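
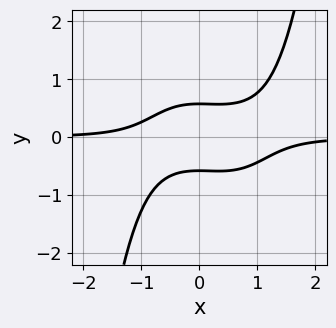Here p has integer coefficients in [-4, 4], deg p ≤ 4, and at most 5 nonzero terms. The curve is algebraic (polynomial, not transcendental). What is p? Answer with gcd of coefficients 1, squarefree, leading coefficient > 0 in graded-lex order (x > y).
1. The degree is 4 — the shape is more complex than any degree-3 curve.
2. Observable constraints: no x-intercept at any integer in the box.
3. Fitting integer coefficients to these (and the overall shape) gives p.

2*x^3*y - x^2*y - 3*y^2 + 1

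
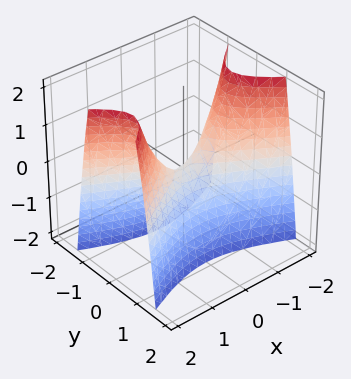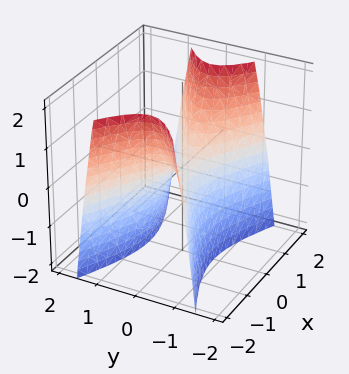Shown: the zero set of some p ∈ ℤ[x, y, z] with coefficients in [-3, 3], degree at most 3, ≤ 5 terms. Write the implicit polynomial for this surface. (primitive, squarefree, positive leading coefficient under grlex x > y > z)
x^2 - 3*y^2 - z

The degree is 2 — a hyperbolic paraboloid; a quadric.
Symmetries: mirror symmetry y ↦ −y ⇒ only even powers of y; it's symmetric under x → −x, forcing even powers of x.
From the visible intercepts: it meets the y-axis at y = 0 (among the integer gridlines); it crosses the z-axis at the gridline z = 0; one x-axis crossing is at x = 0.
Solving for integer coefficients yields p as stated.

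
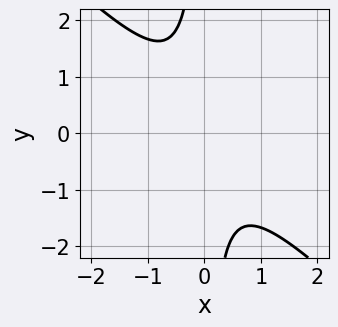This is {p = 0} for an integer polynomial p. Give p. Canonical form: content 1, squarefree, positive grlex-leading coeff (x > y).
3*x^2 + 3*x*y + 2

First, degree: the shape is more complex than any degree-1 curve, so deg p = 2.
Next, checking where it meets the axes: it misses every integer gridline on the y-axis; no x-intercept at any integer in the box.
Finally, putting this together gives p.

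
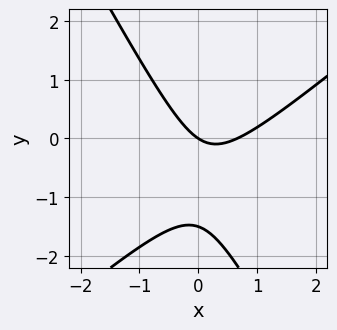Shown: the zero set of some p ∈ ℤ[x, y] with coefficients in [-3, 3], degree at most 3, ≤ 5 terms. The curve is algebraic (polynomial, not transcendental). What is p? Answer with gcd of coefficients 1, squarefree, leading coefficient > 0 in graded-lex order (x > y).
3*x^2 - 2*x*y - 2*y^2 - 2*x - 3*y

(a) Degree: the shape is more complex than any degree-1 curve, so deg p = 2.
(b) Checking where it meets the axes: it meets the x-axis at x = 0 (among the integer gridlines); it meets the y-axis at y = 0 (among the integer gridlines).
(c) Matching integer coefficients to the picture gives p.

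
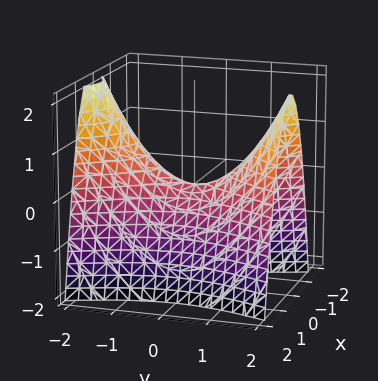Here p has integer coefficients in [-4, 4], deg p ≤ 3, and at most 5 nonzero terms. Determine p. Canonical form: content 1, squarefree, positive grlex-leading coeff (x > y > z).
3*x^2 - y^2 + 2*z

First, the degree is 2 — a saddle surface; a quadric.
Next, symmetries: the y ↦ −y reflection is a symmetry, so y appears only in even powers; it's symmetric under x → −x, forcing even powers of x.
Then, checking where it meets the axes: one z-axis crossing is at z = 0; one y-axis crossing is at y = 0.
Finally, these observations pin down the coefficients.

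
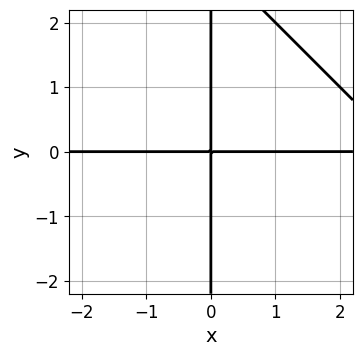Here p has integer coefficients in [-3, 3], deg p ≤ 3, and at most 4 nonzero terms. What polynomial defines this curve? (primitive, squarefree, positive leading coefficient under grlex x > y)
The degree is 3 — a generic line meets the curve in up to 3 points.
From the axis intercepts and sections: every point of the x-axis in the box is on the curve; the visible y-axis segment lies entirely on the curve.
Assembling these constraints gives the stated polynomial.

x^2*y + x*y^2 - 3*x*y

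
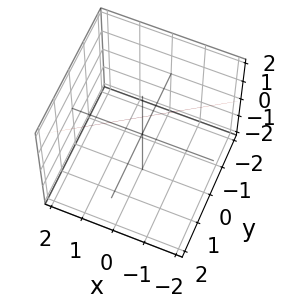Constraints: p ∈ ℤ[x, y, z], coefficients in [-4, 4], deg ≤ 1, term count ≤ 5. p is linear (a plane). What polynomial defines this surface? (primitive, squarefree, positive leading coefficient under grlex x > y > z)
2*x - 3*y + 2*z - 2

deg p = 1. Every cross-section is a straight line — this is a plane.
Checking where it meets the axes: it meets the x-axis at x = 1 (among the integer gridlines); it crosses the z-axis at the gridline z = 1.
The integer polynomial consistent with all of this is the stated p.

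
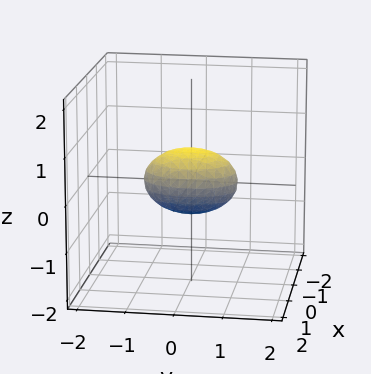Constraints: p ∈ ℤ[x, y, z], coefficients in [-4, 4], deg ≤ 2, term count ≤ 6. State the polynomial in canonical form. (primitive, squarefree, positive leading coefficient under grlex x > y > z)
Degree: a closed, bounded, convex surface; a quadric, so deg p = 2.
Symmetries: mirror symmetry y ↦ −y ⇒ only even powers of y; it's symmetric under z → −z, forcing even powers of z; mirror symmetry x ↦ −x ⇒ only even powers of x.
Reading off the gridlines: the y-axis gridline crossings are at y ∈ {-1, 1}.
Solving for integer coefficients yields p as stated.

2*x^2 + y^2 + 2*z^2 - 1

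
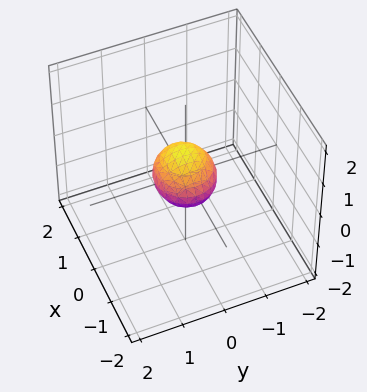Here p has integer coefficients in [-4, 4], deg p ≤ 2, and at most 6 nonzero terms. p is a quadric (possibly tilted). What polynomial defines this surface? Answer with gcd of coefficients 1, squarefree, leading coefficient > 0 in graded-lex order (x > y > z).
1. The degree is 2 — no degree-1 surface has this shape.
2. Putting this together gives p.

2*x^2 - x*z + 2*y^2 + 3*z^2 - 1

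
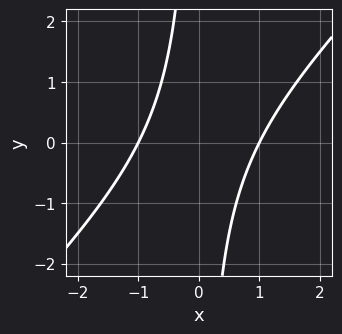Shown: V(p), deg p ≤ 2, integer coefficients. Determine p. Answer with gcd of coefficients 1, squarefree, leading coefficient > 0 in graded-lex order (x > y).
x^2 - x*y - 1

(a) Degree: no degree-1 curve has this shape, so deg p = 2.
(b) From the visible intercepts: no y-intercept at any integer in the box; the x-axis gridline crossings are at x ∈ {-1, 1}.
(c) Together with the visible shape, these determine p as stated.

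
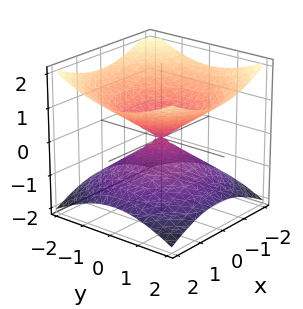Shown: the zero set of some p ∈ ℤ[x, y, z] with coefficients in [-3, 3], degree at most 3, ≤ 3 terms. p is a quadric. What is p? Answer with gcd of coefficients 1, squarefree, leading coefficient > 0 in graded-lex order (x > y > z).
x^2 + y^2 - 2*z^2

1. Degree: a double cone through the origin; a quadric, so deg p = 2.
2. Symmetries: rotational symmetry about the z-axis ⇒ p depends on x, y only through x² + y²; mirror symmetry z ↦ −z ⇒ only even powers of z.
3. Reading off the gridlines: it meets the z-axis at z = 0 (among the integer gridlines); it crosses the x-axis at the gridline x = 0.
4. Matching integer coefficients to the picture gives p.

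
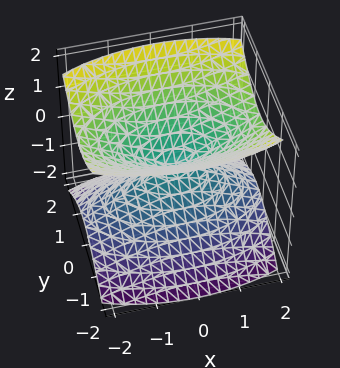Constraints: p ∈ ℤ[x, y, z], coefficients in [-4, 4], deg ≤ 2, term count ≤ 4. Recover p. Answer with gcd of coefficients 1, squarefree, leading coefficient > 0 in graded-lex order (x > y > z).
1. I count 2 distinct pieces.
2. The degree is 2 — two nappes meeting at a single point; a quadric.
3. Symmetries: it's symmetric under y → −y, forcing even powers of y; mirror symmetry z ↦ −z ⇒ only even powers of z; it's symmetric under x → −x, forcing even powers of x.
4. Against the integer gridlines: it crosses the z-axis at the gridline z = 0; one x-axis crossing is at x = 0.
5. Solving for integer coefficients yields p as stated.

x^2 + 3*y^2 - 3*z^2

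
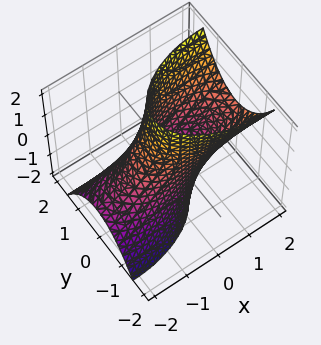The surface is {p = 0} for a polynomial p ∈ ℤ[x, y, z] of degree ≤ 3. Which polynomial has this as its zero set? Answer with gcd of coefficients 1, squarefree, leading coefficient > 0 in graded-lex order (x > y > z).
(a) The degree is 2 — the shape is more complex than any degree-1 surface.
(b) Against the integer gridlines: no z-intercept at any integer in the box.
(c) Fitting integer coefficients to these (and the overall shape) gives p.

x^2 - 2*x*z + 3*y^2 - 2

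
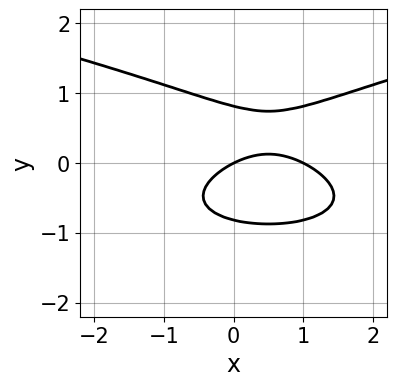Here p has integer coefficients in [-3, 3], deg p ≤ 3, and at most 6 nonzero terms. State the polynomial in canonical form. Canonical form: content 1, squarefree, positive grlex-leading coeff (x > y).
3*y^3 - x^2 + x - 2*y

1. Degree: the shape is more complex than any degree-2 curve, so deg p = 3.
2. Against the integer gridlines: among the integer gridlines, it crosses the x-axis at x ∈ {0, 1}; it crosses the y-axis at the gridline y = 0.
3. Fitting integer coefficients to these (and the overall shape) gives p.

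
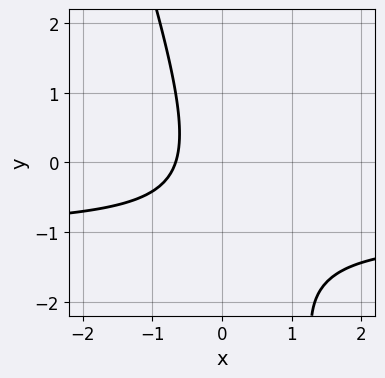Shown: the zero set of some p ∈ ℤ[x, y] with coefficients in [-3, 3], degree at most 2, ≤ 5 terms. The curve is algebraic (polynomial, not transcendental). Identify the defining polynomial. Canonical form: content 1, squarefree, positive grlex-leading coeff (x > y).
deg p = 2. The shape is more complex than any degree-1 curve.
Reading off the gridlines: no y-intercept at any integer in the box.
The integer polynomial consistent with all of this is the stated p.

3*x*y + y^2 + 3*x + y + 2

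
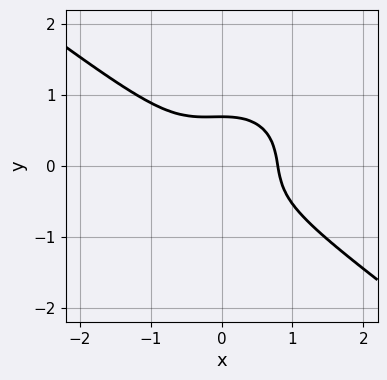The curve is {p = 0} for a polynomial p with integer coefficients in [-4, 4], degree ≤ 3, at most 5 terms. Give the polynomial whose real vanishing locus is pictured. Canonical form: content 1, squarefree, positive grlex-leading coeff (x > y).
(a) Degree: a generic line meets the curve in up to 3 points, so deg p = 3.
(b) Matching integer coefficients to the picture gives p.

2*x^3 + x^2*y + 3*y^3 - 1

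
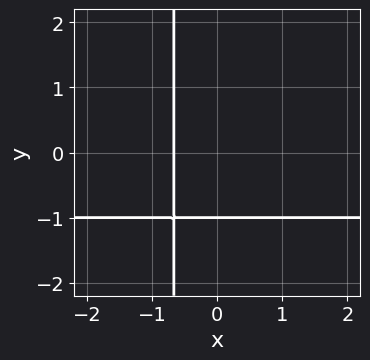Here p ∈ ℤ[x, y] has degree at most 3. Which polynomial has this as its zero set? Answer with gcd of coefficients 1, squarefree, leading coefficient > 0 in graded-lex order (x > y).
3*x*y + 3*x + 2*y + 2

(a) Degree: a generic line meets the curve in up to 2 points, so deg p = 2.
(b) Reading off the gridlines: one y-axis crossing is at y = -1.
(c) Assembling these constraints gives the stated polynomial.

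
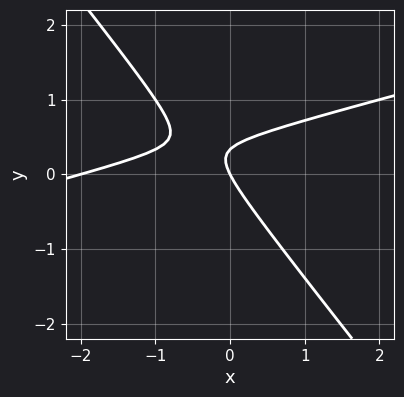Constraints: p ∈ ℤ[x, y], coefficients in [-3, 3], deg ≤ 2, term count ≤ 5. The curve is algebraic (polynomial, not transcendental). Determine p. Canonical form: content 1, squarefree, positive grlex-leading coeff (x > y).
x^2 - 3*x*y - 3*y^2 + 2*x + y

The degree is 2 — a generic line meets the curve in up to 2 points.
Checking where it meets the axes: the x-axis gridline crossings are at x ∈ {-2, 0}; one y-axis crossing is at y = 0.
Solving for integer coefficients yields p as stated.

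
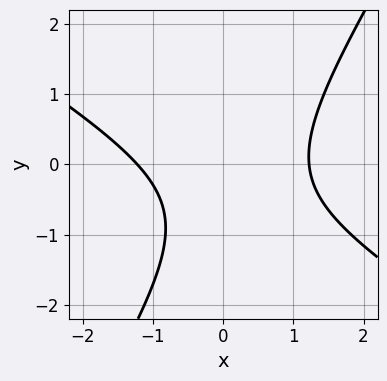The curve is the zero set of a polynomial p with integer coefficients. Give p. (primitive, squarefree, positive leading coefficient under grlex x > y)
2*x^2 + 2*x*y - 2*y^2 - 2*y - 3

1. The degree is 2 — a generic line meets the curve in up to 2 points.
2. Checking where it meets the axes: no y-intercept at any integer in the box.
3. Together with the visible shape, these determine p as stated.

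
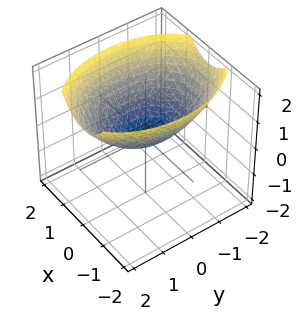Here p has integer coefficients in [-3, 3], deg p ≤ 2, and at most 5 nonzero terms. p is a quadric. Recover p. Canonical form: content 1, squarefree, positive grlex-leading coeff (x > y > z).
1. The degree is 2 — a single bowl opening along one axis; a quadric.
2. Symmetries: mirror symmetry x ↦ −x ⇒ only even powers of x; it's symmetric under y → −y, forcing even powers of y.
3. From the axis intercepts and sections: it meets the z-axis at z = 0 (among the integer gridlines); it crosses the x-axis at the gridline x = 0.
4. These observations pin down the coefficients.

2*x^2 + y^2 - 3*z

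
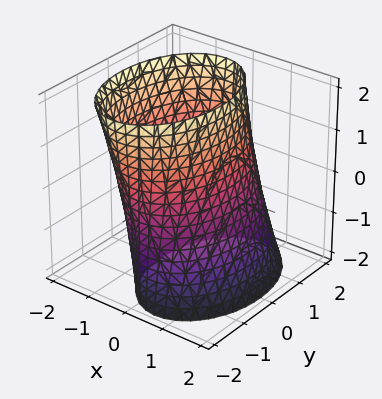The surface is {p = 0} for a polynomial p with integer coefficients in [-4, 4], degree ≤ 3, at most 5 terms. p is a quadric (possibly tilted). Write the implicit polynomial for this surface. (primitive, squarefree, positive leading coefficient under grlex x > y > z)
2*x^2 + x*z + y^2 - 3

The degree is 2 — no degree-1 surface has this shape.
Reading off the gridlines: no z-intercept at any integer in the box.
These observations pin down the coefficients.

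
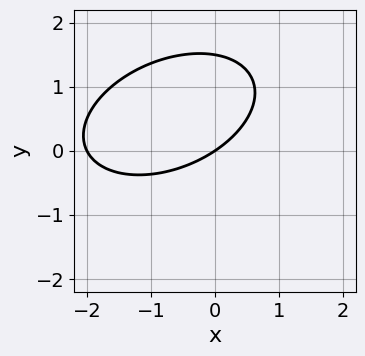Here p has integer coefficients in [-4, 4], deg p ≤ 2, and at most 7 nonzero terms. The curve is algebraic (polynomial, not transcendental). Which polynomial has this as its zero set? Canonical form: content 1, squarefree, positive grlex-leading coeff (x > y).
(a) deg p = 2. A generic line meets the curve in up to 2 points.
(b) From the axis intercepts and sections: among the integer gridlines, it crosses the x-axis at x ∈ {-2, 0}; one y-axis crossing is at y = 0.
(c) Solving for integer coefficients yields p as stated.

x^2 - x*y + 2*y^2 + 2*x - 3*y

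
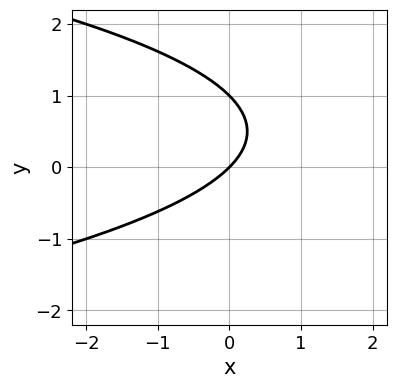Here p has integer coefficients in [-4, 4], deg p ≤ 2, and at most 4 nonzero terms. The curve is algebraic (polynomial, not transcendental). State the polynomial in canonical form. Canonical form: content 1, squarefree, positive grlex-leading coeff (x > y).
The degree is 2 — a generic line meets the curve in up to 2 points.
Observable constraints: among the integer gridlines, it crosses the y-axis at y ∈ {0, 1}; one x-axis crossing is at x = 0.
These observations pin down the coefficients.

y^2 + x - y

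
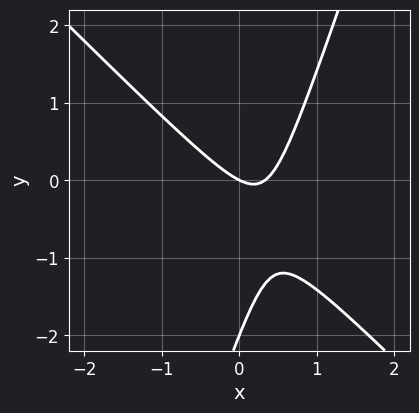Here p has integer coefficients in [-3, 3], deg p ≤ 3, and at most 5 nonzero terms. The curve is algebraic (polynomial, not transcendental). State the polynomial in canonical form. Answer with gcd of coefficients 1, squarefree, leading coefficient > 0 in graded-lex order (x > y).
3*x^2 + 2*x*y - y^2 - x - 2*y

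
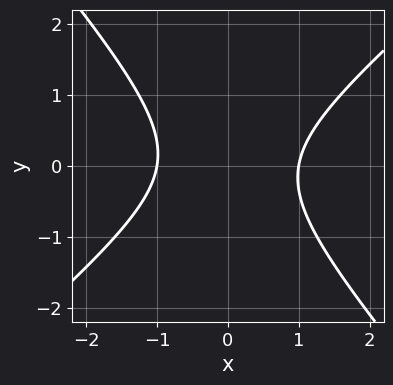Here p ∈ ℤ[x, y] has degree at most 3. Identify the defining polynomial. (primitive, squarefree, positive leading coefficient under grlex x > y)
3*x^2 - x*y - 3*y^2 - 3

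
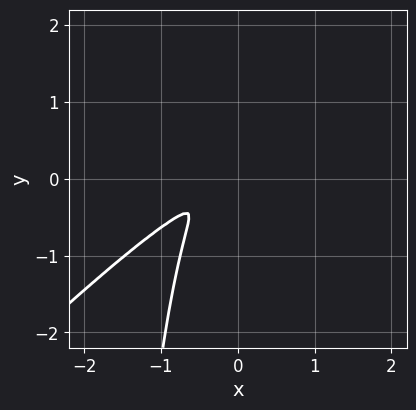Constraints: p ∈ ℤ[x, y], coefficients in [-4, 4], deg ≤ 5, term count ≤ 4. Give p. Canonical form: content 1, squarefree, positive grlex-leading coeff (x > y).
First, deg p = 4. The shape is more complex than any degree-3 curve.
Finally, matching integer coefficients to the picture gives p.

3*x^4 - 3*x^3*y + 3*x^2*y + 2*y^2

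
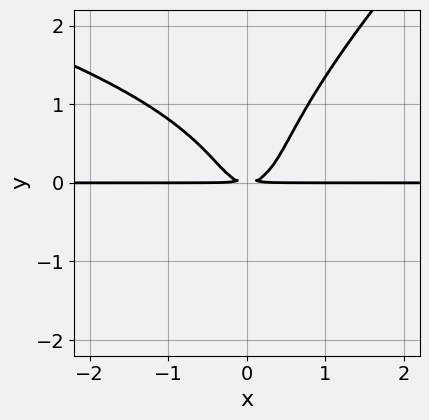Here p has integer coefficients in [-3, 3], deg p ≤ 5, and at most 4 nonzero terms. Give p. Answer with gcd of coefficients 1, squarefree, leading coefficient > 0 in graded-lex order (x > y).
First, degree: the shape is more complex than any degree-3 curve, so deg p = 4.
Then, reading off the gridlines: every point of the x-axis in the box is on the curve.
Finally, matching integer coefficients to the picture gives p.

x*y^3 - y^4 + 2*x^2*y - y^2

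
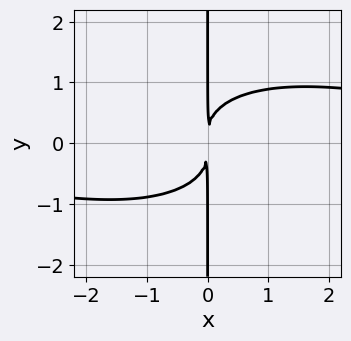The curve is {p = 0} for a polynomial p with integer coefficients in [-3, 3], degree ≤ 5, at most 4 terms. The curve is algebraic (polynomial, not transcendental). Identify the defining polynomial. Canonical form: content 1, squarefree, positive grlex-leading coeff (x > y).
First, deg p = 4. No degree-3 curve has this shape.
Then, reading off the gridlines: every point of the y-axis in the box is on the curve.
Finally, these observations pin down the coefficients.

x^3*y + 3*x*y^3 - 3*x^2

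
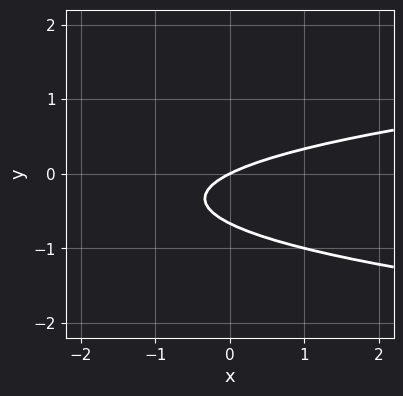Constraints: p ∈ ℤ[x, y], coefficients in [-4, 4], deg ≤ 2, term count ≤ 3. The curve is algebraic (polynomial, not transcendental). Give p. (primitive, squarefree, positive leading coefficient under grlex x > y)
3*y^2 - x + 2*y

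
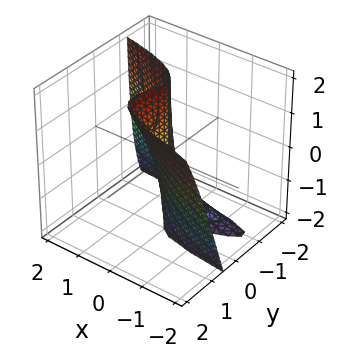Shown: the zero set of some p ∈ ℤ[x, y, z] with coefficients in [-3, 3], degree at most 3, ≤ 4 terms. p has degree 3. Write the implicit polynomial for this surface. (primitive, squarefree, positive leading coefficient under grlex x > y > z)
3*y^3 - 2*y^2*z + x*z + 3*x

First, deg p = 3. No degree-2 surface has this shape.
Next, from the axis intercepts and sections: it meets the x-axis at x = 0 (among the integer gridlines); the visible z-axis segment lies entirely on the surface; it crosses the y-axis at the gridline y = 0.
Finally, the integer polynomial consistent with all of this is the stated p.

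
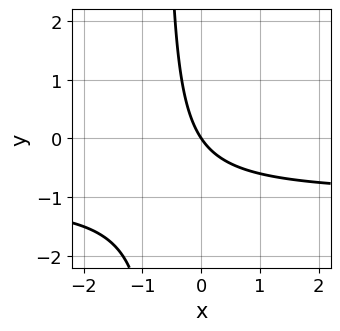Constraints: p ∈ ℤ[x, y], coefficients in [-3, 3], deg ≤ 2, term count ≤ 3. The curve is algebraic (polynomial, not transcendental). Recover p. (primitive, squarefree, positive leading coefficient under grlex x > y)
1. Degree: no degree-1 curve has this shape, so deg p = 2.
2. Against the integer gridlines: one y-axis crossing is at y = 0; it meets the x-axis at x = 0 (among the integer gridlines).
3. Together with the visible shape, these determine p as stated.

3*x*y + 3*x + 2*y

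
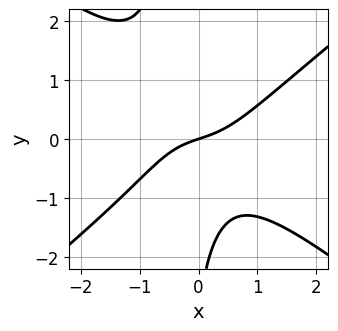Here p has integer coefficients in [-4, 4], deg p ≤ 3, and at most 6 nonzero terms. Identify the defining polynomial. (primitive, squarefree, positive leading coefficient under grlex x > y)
2*x^3 - 3*x*y^2 - y^2 + x - 3*y

1. The degree is 3 — a generic line meets the curve in up to 3 points.
2. From the axis intercepts and sections: one y-axis crossing is at y = 0; one x-axis crossing is at x = 0.
3. The integer polynomial consistent with all of this is the stated p.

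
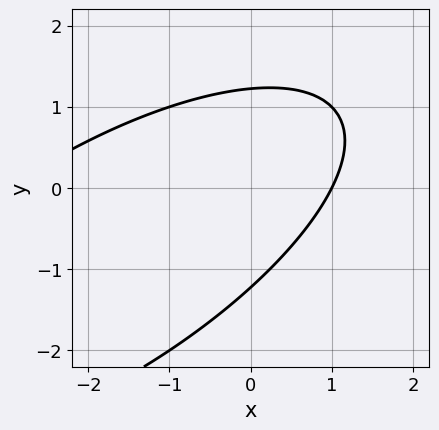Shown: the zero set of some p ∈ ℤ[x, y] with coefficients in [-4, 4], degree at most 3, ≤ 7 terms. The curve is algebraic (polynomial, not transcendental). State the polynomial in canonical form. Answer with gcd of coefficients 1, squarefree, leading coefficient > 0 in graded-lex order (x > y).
x^2 - 2*x*y + 2*y^2 + 2*x - 3

deg p = 2.
Observable constraints: one x-axis crossing is at x = 1.
Matching integer coefficients to the picture gives p.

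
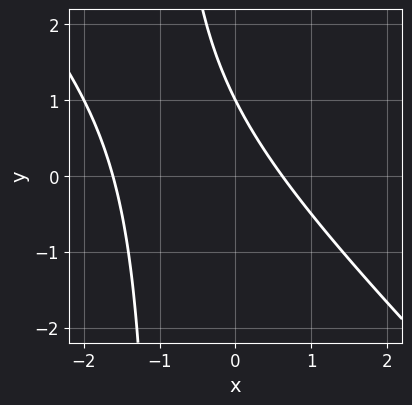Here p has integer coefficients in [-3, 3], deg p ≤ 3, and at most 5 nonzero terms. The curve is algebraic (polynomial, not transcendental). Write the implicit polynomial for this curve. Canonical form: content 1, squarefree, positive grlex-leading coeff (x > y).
x^2 + x*y + x + y - 1

1. deg p = 2. A generic line meets the curve in up to 2 points.
2. Reading off the gridlines: it meets the y-axis at y = 1 (among the integer gridlines).
3. Putting this together gives p.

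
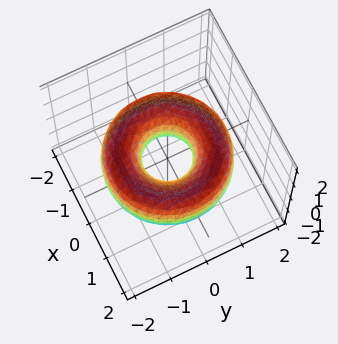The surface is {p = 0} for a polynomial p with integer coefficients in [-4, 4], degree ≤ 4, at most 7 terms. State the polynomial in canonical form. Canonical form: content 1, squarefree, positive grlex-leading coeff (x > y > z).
First, degree: a generic line meets the surface in up to 4 points, so deg p = 4.
Then, symmetries: rotational symmetry about the z-axis ⇒ p depends on x, y only through x² + y².
Next, reading off the gridlines: the surface avoids every integer z-axis point in the box; a circular section at z = 0 has radius between 0 and 1.
Finally, these observations pin down the coefficients.

x^4 + 2*x^2*y^2 + y^4 - 3*x^2 - 3*y^2 + 2*z^2 + 1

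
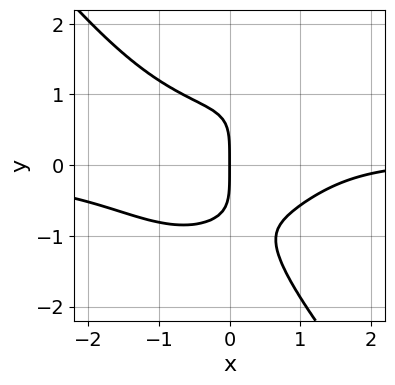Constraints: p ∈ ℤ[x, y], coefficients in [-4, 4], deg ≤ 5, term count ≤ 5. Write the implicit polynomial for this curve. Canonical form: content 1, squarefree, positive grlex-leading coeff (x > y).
First, the degree is 4 — no degree-3 curve has this shape.
Next, from the axis intercepts and sections: it meets the y-axis at y = 0 (among the integer gridlines); it crosses the x-axis at the gridline x = 0.
Finally, solving for integer coefficients yields p as stated.

2*x^3*y + y^4 - 3*x*y^2 - x^2 + 3*x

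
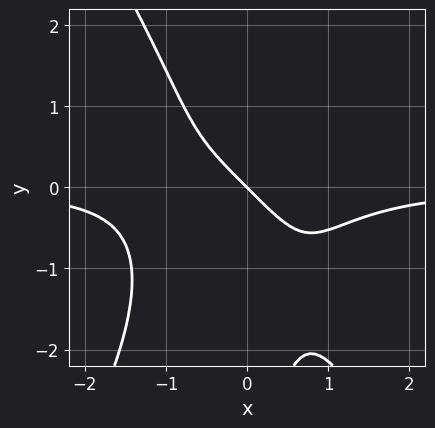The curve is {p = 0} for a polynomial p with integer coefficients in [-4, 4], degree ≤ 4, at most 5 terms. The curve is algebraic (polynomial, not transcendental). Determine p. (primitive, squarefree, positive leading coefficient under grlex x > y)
1. The degree is 4 — a generic line meets the curve in up to 4 points.
2. From the visible intercepts: one x-axis crossing is at x = 0; it crosses the y-axis at the gridline y = 0.
3. Matching integer coefficients to the picture gives p.

3*x^3*y - x*y^3 + 3*x + 3*y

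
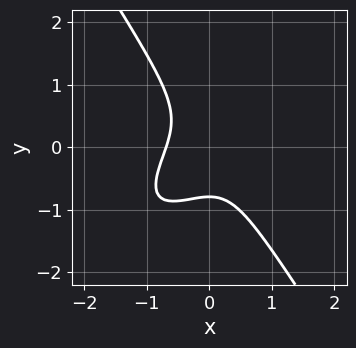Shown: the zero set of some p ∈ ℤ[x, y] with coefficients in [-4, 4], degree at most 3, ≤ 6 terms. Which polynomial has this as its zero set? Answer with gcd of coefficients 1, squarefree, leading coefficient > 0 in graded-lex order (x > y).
3*x^3 - 3*x^2*y + 2*y^3 + 1

Degree: the shape is more complex than any degree-2 curve, so deg p = 3.
The integer polynomial consistent with all of this is the stated p.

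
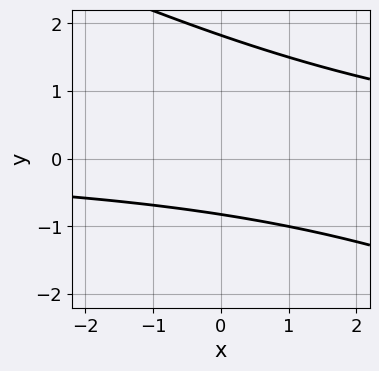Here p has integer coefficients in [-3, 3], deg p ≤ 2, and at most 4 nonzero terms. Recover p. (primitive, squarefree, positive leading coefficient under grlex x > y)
x*y + 2*y^2 - 2*y - 3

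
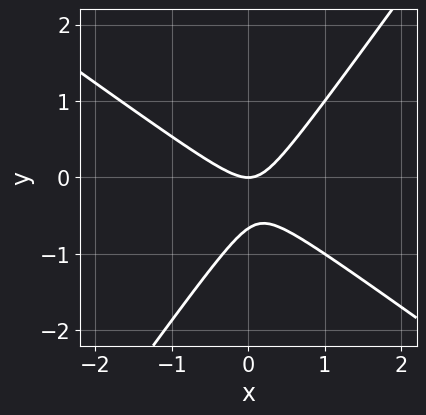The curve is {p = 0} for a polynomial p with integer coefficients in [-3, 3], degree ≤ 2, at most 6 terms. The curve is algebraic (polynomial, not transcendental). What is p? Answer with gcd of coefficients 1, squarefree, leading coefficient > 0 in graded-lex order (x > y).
3*x^2 + 2*x*y - 3*y^2 - 2*y

The degree is 2 — no degree-1 curve has this shape.
Observable constraints: one y-axis crossing is at y = 0; it crosses the x-axis at the gridline x = 0.
Fitting integer coefficients to these (and the overall shape) gives p.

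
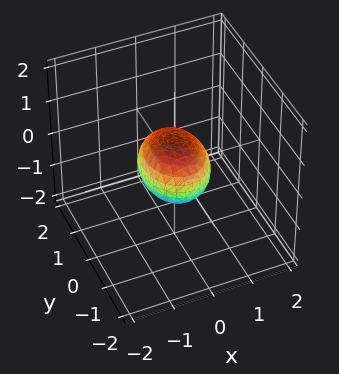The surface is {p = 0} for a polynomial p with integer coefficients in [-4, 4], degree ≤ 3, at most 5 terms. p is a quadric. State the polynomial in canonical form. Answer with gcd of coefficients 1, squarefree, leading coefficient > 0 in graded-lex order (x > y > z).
deg p = 2.
Symmetries: the y ↦ −y reflection is a symmetry, so y appears only in even powers; the x ↦ −x reflection is a symmetry, so x appears only in even powers; it's symmetric under z → −z, forcing even powers of z.
From the axis intercepts and sections: among the integer gridlines, it crosses the y-axis at y ∈ {-1, 1}.
Together with the visible shape, these determine p as stated.

3*x^2 + 2*y^2 + 3*z^2 - 2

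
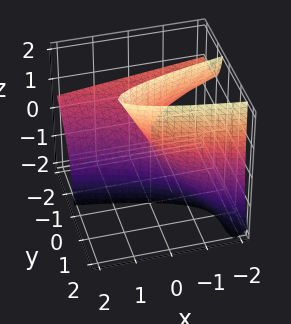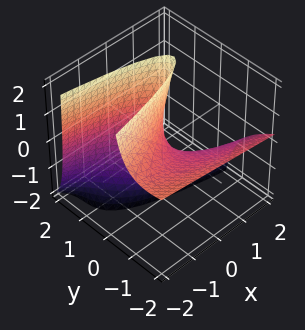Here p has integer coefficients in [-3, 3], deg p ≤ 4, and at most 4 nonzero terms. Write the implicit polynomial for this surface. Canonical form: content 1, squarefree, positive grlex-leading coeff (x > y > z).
y^3 + 2*y^2*z - 3*y*z + 2*x

1. The degree is 3 — a generic line meets the surface in up to 3 points.
2. From the axis intercepts and sections: it meets the x-axis at x = 0 (among the integer gridlines); one y-axis crossing is at y = 0.
3. Together with the visible shape, these determine p as stated. Check: (0, 0, 2) on the z-axis lies on the surface, and p(0, 0, 2) = 0. ✓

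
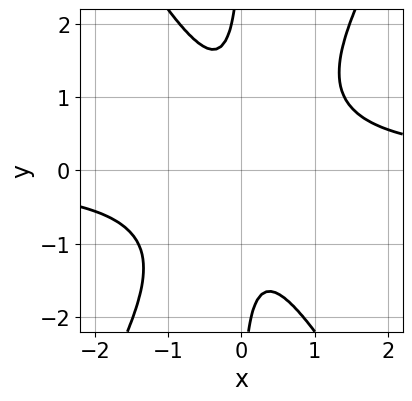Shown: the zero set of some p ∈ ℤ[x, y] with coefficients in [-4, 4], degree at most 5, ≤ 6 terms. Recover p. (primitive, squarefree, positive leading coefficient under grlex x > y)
3*x^3*y - x*y^3 - 3*x^2 - 1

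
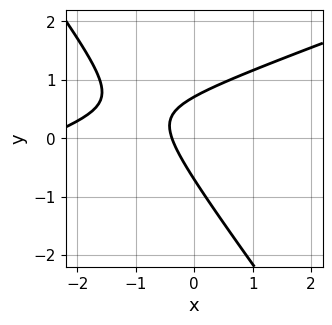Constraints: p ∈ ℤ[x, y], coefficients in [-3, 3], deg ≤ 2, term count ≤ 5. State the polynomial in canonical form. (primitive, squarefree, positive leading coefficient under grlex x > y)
First, deg p = 2. A generic line meets the curve in up to 2 points.
Finally, the integer polynomial consistent with all of this is the stated p.

x^2 - 2*x*y - 2*y^2 + 3*x + 1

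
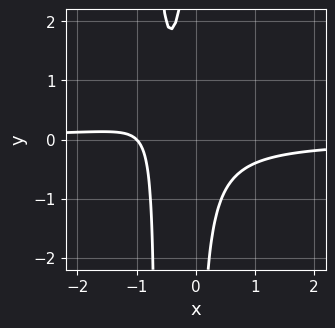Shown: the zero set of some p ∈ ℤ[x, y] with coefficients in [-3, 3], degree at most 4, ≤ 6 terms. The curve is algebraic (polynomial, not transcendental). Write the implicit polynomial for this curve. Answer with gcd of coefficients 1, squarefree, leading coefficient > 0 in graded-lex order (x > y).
3*x^2*y + 2*x*y + x + 1

(a) deg p = 3.
(b) Observable constraints: no y-intercept at any integer in the box; one x-axis crossing is at x = -1.
(c) Fitting integer coefficients to these (and the overall shape) gives p.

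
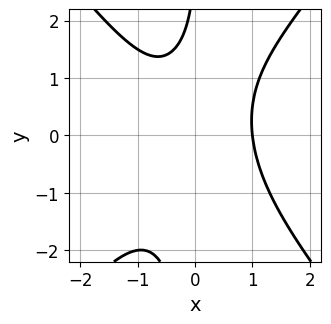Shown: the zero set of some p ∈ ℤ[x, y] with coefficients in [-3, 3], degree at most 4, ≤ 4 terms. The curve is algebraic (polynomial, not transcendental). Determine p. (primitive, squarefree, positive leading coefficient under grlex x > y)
3*x^3 - 2*x*y^2 + y - 3

(a) The degree is 3 — the shape is more complex than any degree-2 curve.
(b) Checking where it meets the axes: it misses every integer gridline on the y-axis; it crosses the x-axis at the gridline x = 1.
(c) The integer polynomial consistent with all of this is the stated p.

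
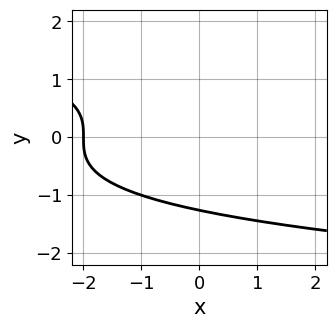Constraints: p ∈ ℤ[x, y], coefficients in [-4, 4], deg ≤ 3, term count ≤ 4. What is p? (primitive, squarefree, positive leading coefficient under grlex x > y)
y^3 + x + 2

1. The degree is 3 — the shape is more complex than any degree-2 curve.
2. Checking where it meets the axes: it meets the x-axis at x = -2 (among the integer gridlines).
3. These observations pin down the coefficients.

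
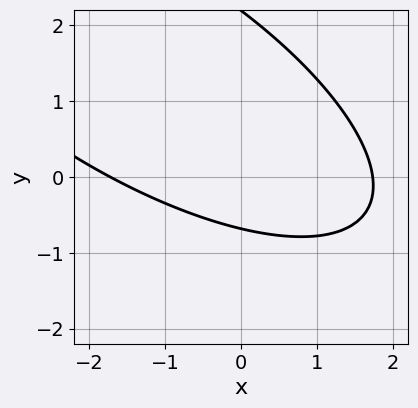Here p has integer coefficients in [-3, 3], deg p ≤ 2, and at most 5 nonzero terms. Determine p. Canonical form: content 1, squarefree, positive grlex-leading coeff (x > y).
deg p = 2. The shape is more complex than any degree-1 curve.
Matching integer coefficients to the picture gives p.

x^2 + 2*x*y + 2*y^2 - 3*y - 3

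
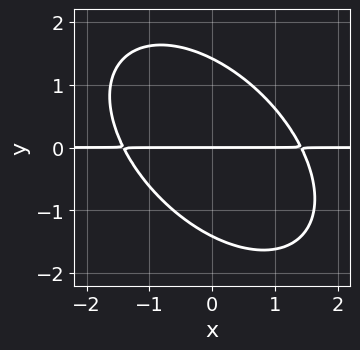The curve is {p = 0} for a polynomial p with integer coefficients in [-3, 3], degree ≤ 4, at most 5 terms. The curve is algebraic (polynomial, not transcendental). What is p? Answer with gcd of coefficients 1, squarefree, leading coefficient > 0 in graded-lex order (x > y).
(a) The degree is 3 — a generic line meets the curve in up to 3 points.
(b) Against the integer gridlines: the visible x-axis segment lies entirely on the curve; one y-axis crossing is at y = 0.
(c) Together with the visible shape, these determine p as stated.

x^2*y + x*y^2 + y^3 - 2*y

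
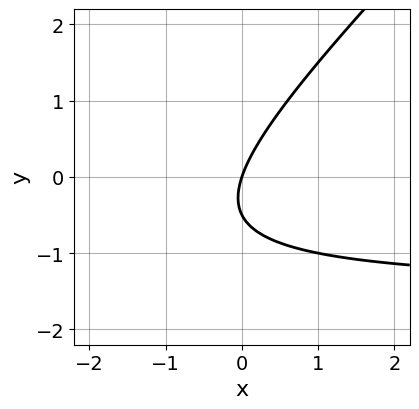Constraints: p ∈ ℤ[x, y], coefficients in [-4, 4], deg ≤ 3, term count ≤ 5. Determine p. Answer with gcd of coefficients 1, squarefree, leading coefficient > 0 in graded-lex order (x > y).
(a) Degree: the shape is more complex than any degree-1 curve, so deg p = 2.
(b) From the visible intercepts: one x-axis crossing is at x = 0; it crosses the y-axis at the gridline y = 0.
(c) Assembling these constraints gives the stated polynomial.

2*x*y - 2*y^2 + 3*x - y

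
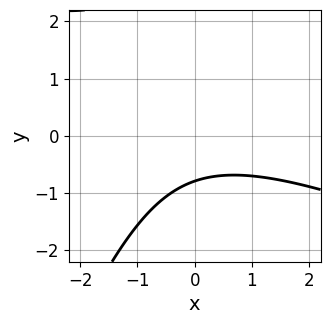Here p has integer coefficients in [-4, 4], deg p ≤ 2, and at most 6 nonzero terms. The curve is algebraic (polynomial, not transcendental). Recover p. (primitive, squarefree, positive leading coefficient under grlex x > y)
x^2 + 2*x*y - y^2 + 3*y + 3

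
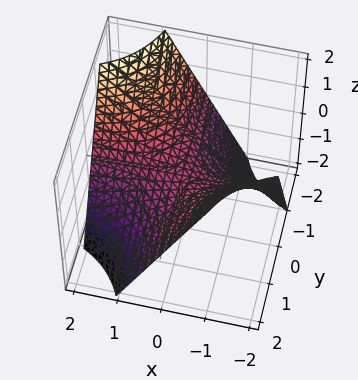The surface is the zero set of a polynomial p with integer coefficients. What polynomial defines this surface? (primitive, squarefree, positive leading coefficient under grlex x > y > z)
x*y + z

(a) deg p = 2. A hyperbolic paraboloid; a quadric.
(b) Against the integer gridlines: one z-axis crossing is at z = 0; the visible x-axis segment lies entirely on the surface; every point of the y-axis in the box is on the surface.
(c) Putting this together gives p.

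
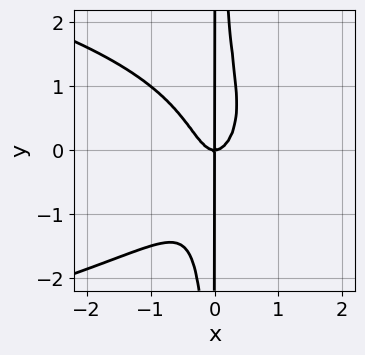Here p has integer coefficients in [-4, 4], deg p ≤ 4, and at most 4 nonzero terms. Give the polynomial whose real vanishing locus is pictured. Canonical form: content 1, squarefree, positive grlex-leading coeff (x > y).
2*x^2*y^2 + 3*x^3 - x*y

First, the degree is 4 — a generic line meets the curve in up to 4 points.
Then, from the axis intercepts and sections: it meets the x-axis at x = 0 (among the integer gridlines); the visible y-axis segment lies entirely on the curve.
Finally, together with the visible shape, these determine p as stated.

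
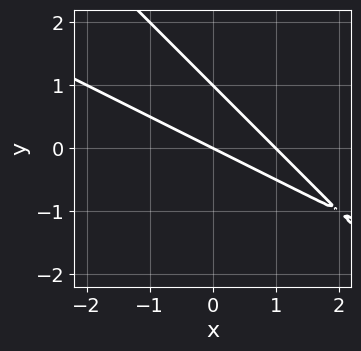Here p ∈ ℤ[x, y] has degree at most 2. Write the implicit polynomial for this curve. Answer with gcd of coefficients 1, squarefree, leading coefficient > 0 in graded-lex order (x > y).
x^2 + 3*x*y + 2*y^2 - x - 2*y

Degree: no degree-1 curve has this shape, so deg p = 2.
From the axis intercepts and sections: among the integer gridlines, it crosses the y-axis at y ∈ {0, 1}; the x-axis gridline crossings are at x ∈ {0, 1}.
Together with the visible shape, these determine p as stated.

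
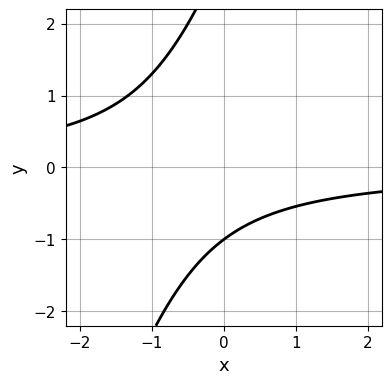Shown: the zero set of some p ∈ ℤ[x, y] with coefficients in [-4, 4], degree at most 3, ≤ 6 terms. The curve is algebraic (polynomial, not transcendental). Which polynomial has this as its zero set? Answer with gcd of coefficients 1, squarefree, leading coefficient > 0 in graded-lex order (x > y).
1. deg p = 2.
2. From the axis intercepts and sections: one y-axis crossing is at y = -1; no x-intercept at any integer in the box.
3. Fitting integer coefficients to these (and the overall shape) gives p.

3*x*y - y^2 + 2*y + 3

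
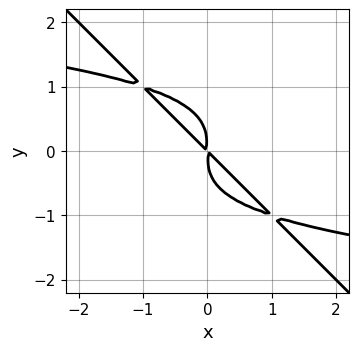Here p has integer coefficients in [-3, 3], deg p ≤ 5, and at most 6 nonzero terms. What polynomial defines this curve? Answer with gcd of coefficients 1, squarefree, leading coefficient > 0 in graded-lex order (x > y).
x*y^3 + y^4 + x^2 + x*y

(a) Degree: a generic line meets the curve in up to 4 points, so deg p = 4.
(b) The integer polynomial consistent with all of this is the stated p.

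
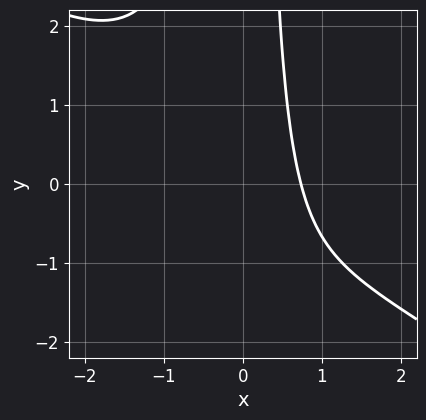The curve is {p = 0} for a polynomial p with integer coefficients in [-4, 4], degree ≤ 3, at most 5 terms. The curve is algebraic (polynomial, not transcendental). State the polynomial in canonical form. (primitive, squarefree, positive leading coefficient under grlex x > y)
2*x^3 + 3*x^2*y + 3*x - 3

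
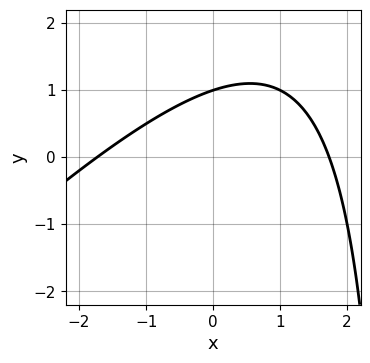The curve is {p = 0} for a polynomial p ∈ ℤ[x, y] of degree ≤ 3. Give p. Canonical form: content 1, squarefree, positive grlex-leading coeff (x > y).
x^2 - x*y + 3*y - 3

1. The degree is 2 — no degree-1 curve has this shape.
2. Checking where it meets the axes: it crosses the y-axis at the gridline y = 1.
3. These observations pin down the coefficients.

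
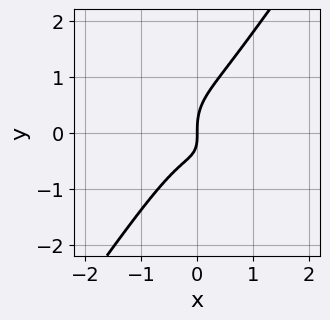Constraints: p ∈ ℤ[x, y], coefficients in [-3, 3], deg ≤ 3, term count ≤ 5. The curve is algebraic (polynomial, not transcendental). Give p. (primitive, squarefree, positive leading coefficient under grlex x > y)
3*x^3 - y^3 + x*y + x

(a) Degree: the shape is more complex than any degree-2 curve, so deg p = 3.
(b) Against the integer gridlines: it crosses the x-axis at the gridline x = 0; it crosses the y-axis at the gridline y = 0.
(c) These observations pin down the coefficients.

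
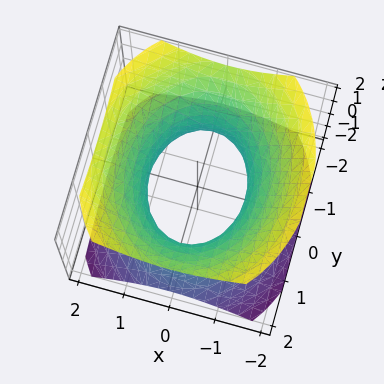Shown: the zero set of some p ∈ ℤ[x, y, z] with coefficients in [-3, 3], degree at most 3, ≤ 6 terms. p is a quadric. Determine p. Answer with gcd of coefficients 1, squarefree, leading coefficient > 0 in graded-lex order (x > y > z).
3*x^2 + 2*y^2 - 3*z^2 - 3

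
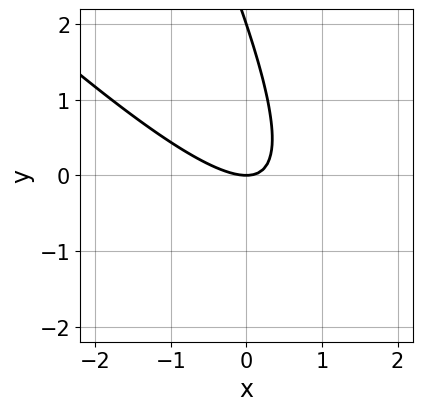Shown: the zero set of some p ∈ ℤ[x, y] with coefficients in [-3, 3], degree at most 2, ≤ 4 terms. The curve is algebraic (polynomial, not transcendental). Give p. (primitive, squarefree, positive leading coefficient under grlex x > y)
2*x^2 + 3*x*y + y^2 - 2*y

1. The degree is 2 — a generic line meets the curve in up to 2 points.
2. Checking where it meets the axes: among the integer gridlines, it crosses the y-axis at y ∈ {0, 2}; it meets the x-axis at x = 0 (among the integer gridlines).
3. The integer polynomial consistent with all of this is the stated p.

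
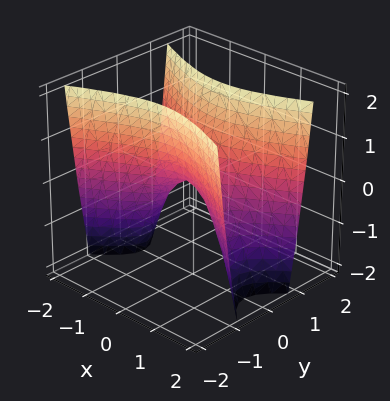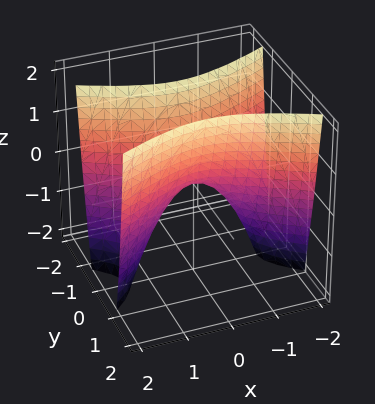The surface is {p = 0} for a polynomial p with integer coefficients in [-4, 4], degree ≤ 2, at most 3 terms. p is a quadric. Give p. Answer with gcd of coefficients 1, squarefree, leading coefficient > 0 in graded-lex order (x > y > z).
x^2 - 3*y^2 + z

First, the degree is 2 — a saddle surface; a quadric.
Next, symmetries: mirror symmetry y ↦ −y ⇒ only even powers of y; mirror symmetry x ↦ −x ⇒ only even powers of x.
Next, from the axis intercepts and sections: one x-axis crossing is at x = 0; it meets the z-axis at z = 0 (among the integer gridlines); it meets the y-axis at y = 0 (among the integer gridlines).
Finally, assembling these constraints gives the stated polynomial.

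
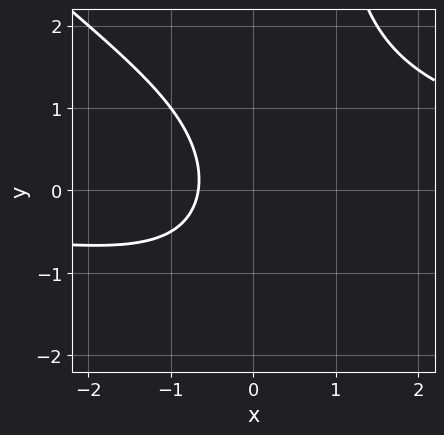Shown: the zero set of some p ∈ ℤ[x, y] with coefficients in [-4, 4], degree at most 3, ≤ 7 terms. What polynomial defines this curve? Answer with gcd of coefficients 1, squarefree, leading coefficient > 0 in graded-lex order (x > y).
x^2*y + x*y^2 - y^2 - 3*x - 2

Degree: a generic line meets the curve in up to 3 points, so deg p = 3.
Observable constraints: no y-intercept at any integer in the box.
Solving for integer coefficients yields p as stated.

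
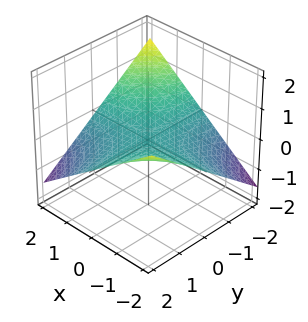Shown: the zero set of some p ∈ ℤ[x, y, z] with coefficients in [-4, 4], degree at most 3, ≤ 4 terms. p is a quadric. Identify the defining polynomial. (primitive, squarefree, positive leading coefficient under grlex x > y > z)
deg p = 2. A hyperbolic paraboloid; a quadric.
From the axis intercepts and sections: every point of the y-axis in the box is on the surface; every point of the x-axis in the box is on the surface; one z-axis crossing is at z = 0.
Solving for integer coefficients yields p as stated.

x*y + 3*z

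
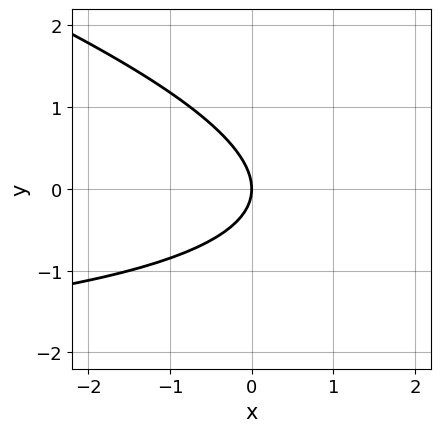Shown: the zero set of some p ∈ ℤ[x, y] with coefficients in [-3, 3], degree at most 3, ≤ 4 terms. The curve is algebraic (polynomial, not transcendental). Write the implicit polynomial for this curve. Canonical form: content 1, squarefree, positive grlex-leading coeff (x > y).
First, degree: no degree-1 curve has this shape, so deg p = 2.
Next, from the axis intercepts and sections: one x-axis crossing is at x = 0; it meets the y-axis at y = 0 (among the integer gridlines).
Finally, putting this together gives p.

x*y + 3*y^2 + 3*x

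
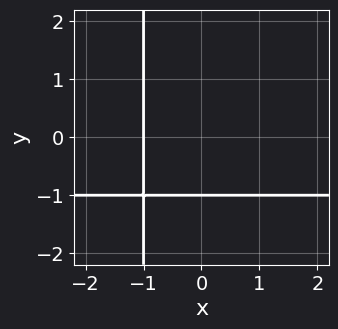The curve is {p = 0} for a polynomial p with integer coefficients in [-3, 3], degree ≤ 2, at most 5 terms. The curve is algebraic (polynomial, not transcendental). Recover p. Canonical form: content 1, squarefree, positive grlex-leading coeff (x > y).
x*y + x + y + 1

1. Degree: no degree-1 curve has this shape, so deg p = 2.
2. Reading off the gridlines: it meets the x-axis at x = -1 (among the integer gridlines); it meets the y-axis at y = -1 (among the integer gridlines).
3. Fitting integer coefficients to these (and the overall shape) gives p.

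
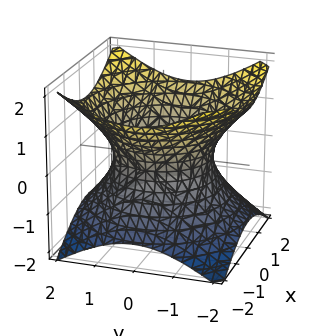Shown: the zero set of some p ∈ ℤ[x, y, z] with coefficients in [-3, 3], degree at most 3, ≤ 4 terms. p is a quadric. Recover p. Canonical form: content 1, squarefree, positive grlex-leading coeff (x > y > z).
2*x^2 + 2*y^2 - 3*z^2 - 3

deg p = 2.
Symmetries: mirror symmetry z ↦ −z ⇒ only even powers of z; rotational symmetry about the z-axis ⇒ p depends on x, y only through x² + y².
Checking where it meets the axes: a circular section at z = -1 has radius between 1 and 2; no z-intercept at any integer in the box.
Putting this together gives p.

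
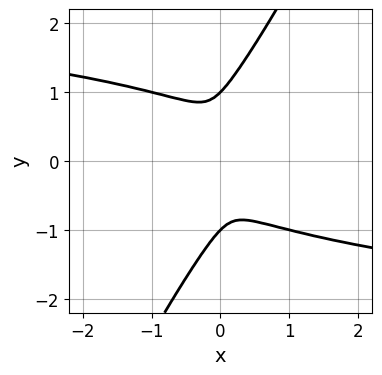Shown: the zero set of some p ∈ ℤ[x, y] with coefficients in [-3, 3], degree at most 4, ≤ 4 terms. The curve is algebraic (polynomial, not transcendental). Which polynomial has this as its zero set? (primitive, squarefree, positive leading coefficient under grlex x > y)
Degree: a generic line meets the curve in up to 4 points, so deg p = 4.
From the visible intercepts: among the integer gridlines, it crosses the y-axis at y ∈ {-1, 1}.
Fitting integer coefficients to these (and the overall shape) gives p.

2*x*y^3 - y^4 + 2*x^2 + y^2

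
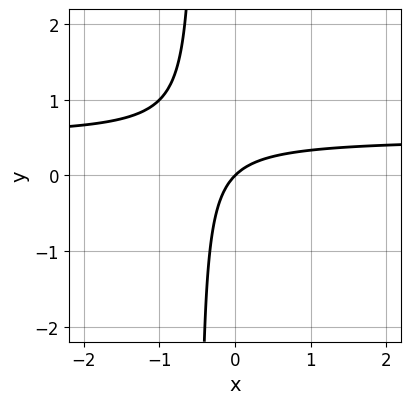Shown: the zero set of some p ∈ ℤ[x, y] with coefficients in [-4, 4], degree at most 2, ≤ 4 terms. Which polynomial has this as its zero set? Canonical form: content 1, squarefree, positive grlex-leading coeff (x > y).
2*x*y - x + y

1. Degree: a generic line meets the curve in up to 2 points, so deg p = 2.
2. From the axis intercepts and sections: one y-axis crossing is at y = 0; it meets the x-axis at x = 0 (among the integer gridlines).
3. Putting this together gives p.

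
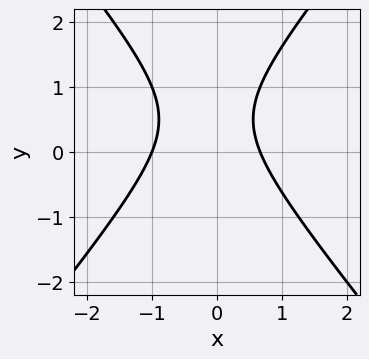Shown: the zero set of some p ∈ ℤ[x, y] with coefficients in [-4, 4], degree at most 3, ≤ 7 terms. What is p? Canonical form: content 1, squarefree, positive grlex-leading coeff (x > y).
3*x^2 - 2*y^2 + x + 2*y - 2

The degree is 2 — a generic line meets the curve in up to 2 points.
From the axis intercepts and sections: no y-intercept at any integer in the box; one x-axis crossing is at x = -1.
These observations pin down the coefficients.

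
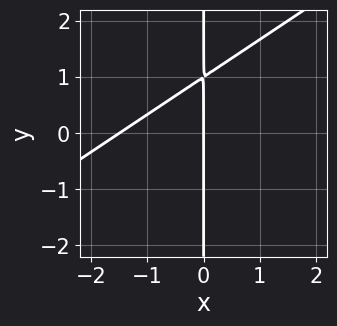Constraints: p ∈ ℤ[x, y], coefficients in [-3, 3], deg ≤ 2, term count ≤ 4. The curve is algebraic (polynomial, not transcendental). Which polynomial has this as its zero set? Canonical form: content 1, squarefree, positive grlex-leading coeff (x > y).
2*x^2 - 3*x*y + 3*x

Degree: the shape is more complex than any degree-1 curve, so deg p = 2.
From the axis intercepts and sections: the visible y-axis segment lies entirely on the curve; it meets the x-axis at x = 0 (among the integer gridlines).
These observations pin down the coefficients.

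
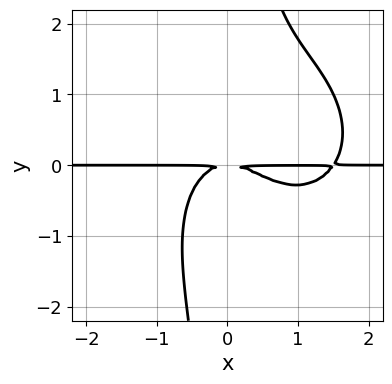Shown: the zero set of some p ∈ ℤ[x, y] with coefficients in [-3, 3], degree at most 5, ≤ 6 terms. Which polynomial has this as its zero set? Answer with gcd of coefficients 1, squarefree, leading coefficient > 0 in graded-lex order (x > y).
2*x^3*y + 2*x*y^3 - 3*x^2*y - 3*y^2

deg p = 4. A generic line meets the curve in up to 4 points.
Against the integer gridlines: the visible x-axis segment lies entirely on the curve.
Together with the visible shape, these determine p as stated.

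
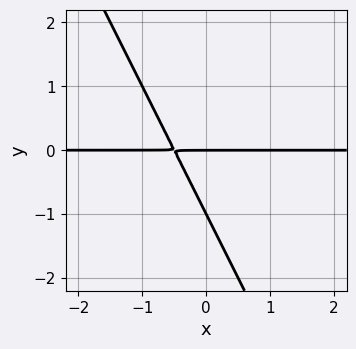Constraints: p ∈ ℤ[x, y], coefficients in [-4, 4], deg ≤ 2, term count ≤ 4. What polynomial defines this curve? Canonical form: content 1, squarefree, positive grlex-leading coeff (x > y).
The degree is 2 — no degree-1 curve has this shape.
From the visible intercepts: the visible x-axis segment lies entirely on the curve; the y-axis gridline crossings are at y ∈ {-1, 0}.
The integer polynomial consistent with all of this is the stated p.

2*x*y + y^2 + y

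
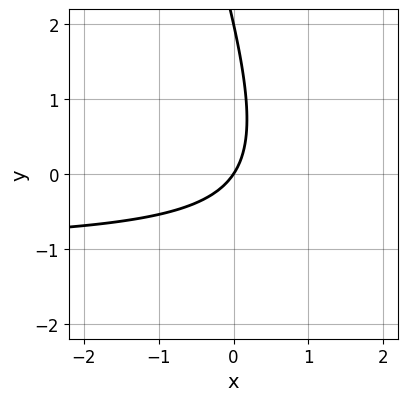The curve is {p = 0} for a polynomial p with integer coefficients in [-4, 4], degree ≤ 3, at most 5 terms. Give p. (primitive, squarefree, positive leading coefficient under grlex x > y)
3*x*y + y^2 + 3*x - 2*y

The degree is 2 — a generic line meets the curve in up to 2 points.
Against the integer gridlines: the y-axis gridline crossings are at y ∈ {0, 2}; it crosses the x-axis at the gridline x = 0.
These observations pin down the coefficients.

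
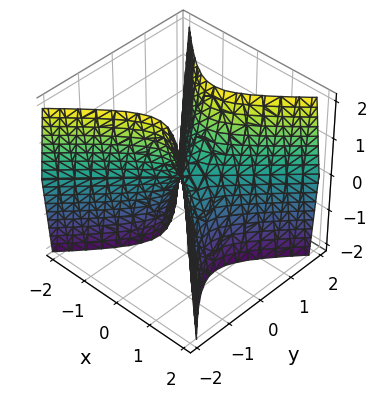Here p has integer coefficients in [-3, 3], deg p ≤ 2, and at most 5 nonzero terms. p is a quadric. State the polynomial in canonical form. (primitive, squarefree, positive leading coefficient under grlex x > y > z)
3*x^2 - 3*y^2 + z

Degree: a hyperbolic paraboloid; a quadric, so deg p = 2.
Symmetries: the x ↦ −x reflection is a symmetry, so x appears only in even powers; mirror symmetry y ↦ −y ⇒ only even powers of y.
Observable constraints: it meets the x-axis at x = 0 (among the integer gridlines); it meets the y-axis at y = 0 (among the integer gridlines); it meets the z-axis at z = 0 (among the integer gridlines).
Solving for integer coefficients yields p as stated.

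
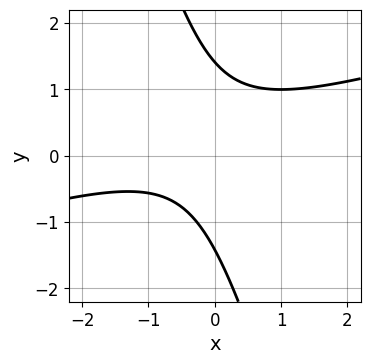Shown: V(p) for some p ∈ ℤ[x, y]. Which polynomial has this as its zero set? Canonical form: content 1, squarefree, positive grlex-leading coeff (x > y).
x^2 - 3*x*y - y^2 + x + 2

First, the degree is 2 — the shape is more complex than any degree-1 curve.
Next, reading off the gridlines: it misses every integer gridline on the x-axis.
Finally, the integer polynomial consistent with all of this is the stated p.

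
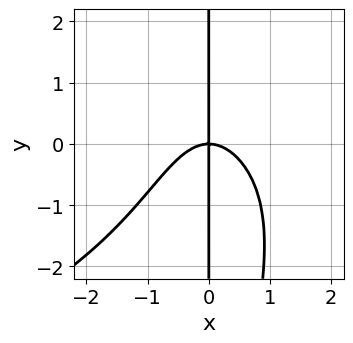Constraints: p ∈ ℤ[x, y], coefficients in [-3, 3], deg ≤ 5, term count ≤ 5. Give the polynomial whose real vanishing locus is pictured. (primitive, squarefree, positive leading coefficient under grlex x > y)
x^2*y^2 + 3*x^3 + 3*x*y

deg p = 4. The shape is more complex than any degree-3 curve.
From the axis intercepts and sections: the visible y-axis segment lies entirely on the curve; it crosses the x-axis at the gridline x = 0.
Solving for integer coefficients yields p as stated.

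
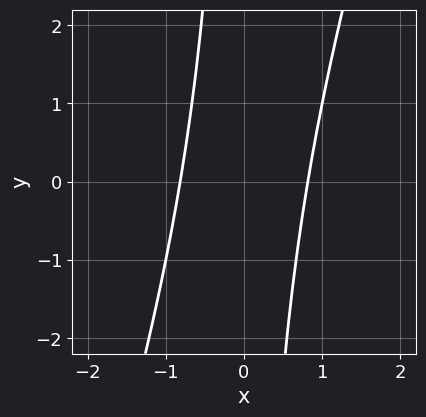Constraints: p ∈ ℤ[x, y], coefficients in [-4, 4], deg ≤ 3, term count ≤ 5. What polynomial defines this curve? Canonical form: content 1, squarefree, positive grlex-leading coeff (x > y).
3*x^2 - x*y - 2

Degree: no degree-1 curve has this shape, so deg p = 2.
Observable constraints: no y-intercept at any integer in the box.
The integer polynomial consistent with all of this is the stated p.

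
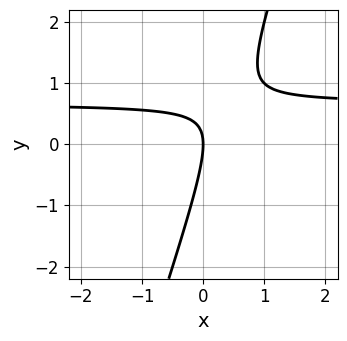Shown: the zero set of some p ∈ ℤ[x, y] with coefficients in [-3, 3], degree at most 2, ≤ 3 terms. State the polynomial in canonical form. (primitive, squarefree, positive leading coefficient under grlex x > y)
3*x*y - y^2 - 2*x

First, degree: a generic line meets the curve in up to 2 points, so deg p = 2.
Next, checking where it meets the axes: it meets the y-axis at y = 0 (among the integer gridlines); it meets the x-axis at x = 0 (among the integer gridlines).
Finally, the integer polynomial consistent with all of this is the stated p.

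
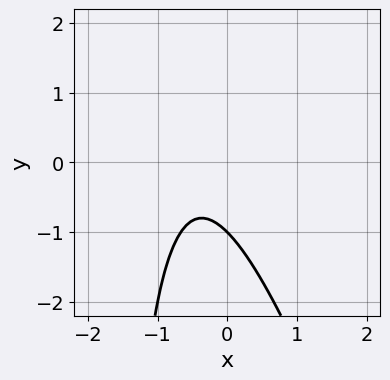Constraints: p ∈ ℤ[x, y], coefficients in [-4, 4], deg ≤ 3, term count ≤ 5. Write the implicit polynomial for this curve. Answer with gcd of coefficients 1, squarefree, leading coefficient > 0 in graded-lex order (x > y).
(a) The degree is 2 — no degree-1 curve has this shape.
(b) Checking where it meets the axes: one y-axis crossing is at y = -1; it misses every integer gridline on the x-axis.
(c) Assembling these constraints gives the stated polynomial.

3*x^2 + x*y + 3*x + 2*y + 2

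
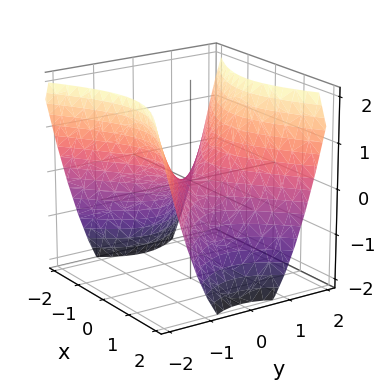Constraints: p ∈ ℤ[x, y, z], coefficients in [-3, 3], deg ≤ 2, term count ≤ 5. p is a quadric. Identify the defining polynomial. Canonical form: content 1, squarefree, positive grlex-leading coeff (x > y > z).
2*x^2 - 3*y^2 + 3*z

(a) The degree is 2 — a saddle surface; a quadric.
(b) Symmetries: mirror symmetry x ↦ −x ⇒ only even powers of x; mirror symmetry y ↦ −y ⇒ only even powers of y.
(c) Checking where it meets the axes: one y-axis crossing is at y = 0; it crosses the z-axis at the gridline z = 0; one x-axis crossing is at x = 0.
(d) Matching integer coefficients to the picture gives p.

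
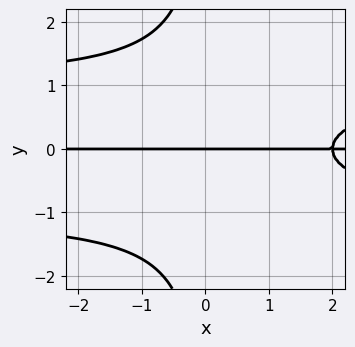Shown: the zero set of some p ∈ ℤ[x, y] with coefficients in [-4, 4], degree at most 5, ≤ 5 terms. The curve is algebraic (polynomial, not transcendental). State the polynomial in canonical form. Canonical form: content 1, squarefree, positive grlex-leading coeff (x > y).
x*y^3 - x*y + 2*y

(a) Degree: the shape is more complex than any degree-3 curve, so deg p = 4.
(b) Reading off the gridlines: one y-axis crossing is at y = 0; every point of the x-axis in the box is on the curve.
(c) Solving for integer coefficients yields p as stated.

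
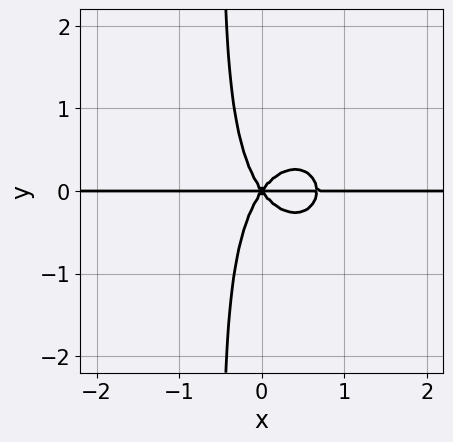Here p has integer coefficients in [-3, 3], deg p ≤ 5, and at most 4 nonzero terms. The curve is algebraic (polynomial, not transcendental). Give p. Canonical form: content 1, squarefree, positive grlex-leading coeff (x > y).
(a) The degree is 4 — the shape is more complex than any degree-3 curve.
(b) From the visible intercepts: one y-axis crossing is at y = 0; every point of the x-axis in the box is on the curve.
(c) Solving for integer coefficients yields p as stated.

3*x^3*y + 2*x*y^3 - 2*x^2*y + y^3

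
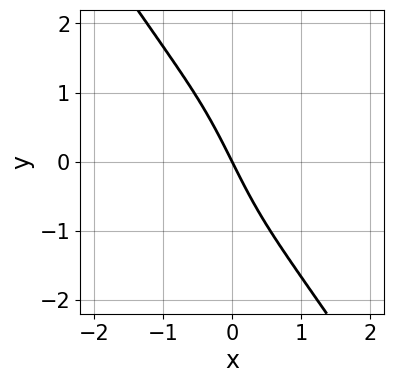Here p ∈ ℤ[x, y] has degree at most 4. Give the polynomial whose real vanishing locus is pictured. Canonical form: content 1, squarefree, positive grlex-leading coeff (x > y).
First, degree: the shape is more complex than any degree-2 curve, so deg p = 3.
Then, from the visible intercepts: it meets the x-axis at x = 0 (among the integer gridlines); one y-axis crossing is at y = 0.
Finally, fitting integer coefficients to these (and the overall shape) gives p.

3*x^3 + 2*x^2*y + 2*x + y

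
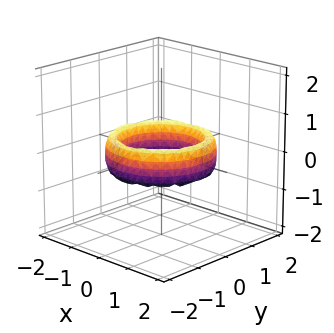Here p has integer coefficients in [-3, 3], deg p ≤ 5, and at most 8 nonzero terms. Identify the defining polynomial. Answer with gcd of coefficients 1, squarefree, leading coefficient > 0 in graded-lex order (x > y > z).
x^4 + 2*x^2*y^2 + y^4 - 3*x^2 - 3*y^2 + z^2 + 2

1. deg p = 4. The shape is more complex than any degree-3 surface.
2. Symmetry: the surface is invariant under rotation about z: p = q(x² + y², z).
3. From the axis intercepts and sections: among the integer gridlines, it crosses the y-axis at y ∈ {-1, 1}; among the integer gridlines, it crosses the x-axis at x ∈ {-1, 1}.
4. These observations pin down the coefficients.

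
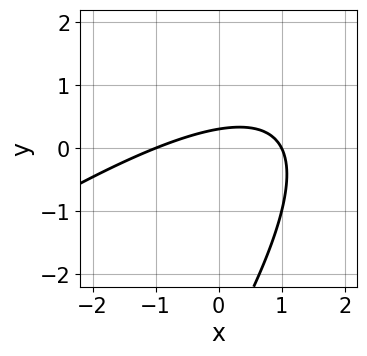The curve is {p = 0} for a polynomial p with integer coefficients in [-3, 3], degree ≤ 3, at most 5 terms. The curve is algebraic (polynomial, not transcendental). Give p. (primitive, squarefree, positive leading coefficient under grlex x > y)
x^2 - 2*x*y + y^2 + 3*y - 1

1. deg p = 2. The shape is more complex than any degree-1 curve.
2. Observable constraints: among the integer gridlines, it crosses the x-axis at x ∈ {-1, 1}.
3. Assembling these constraints gives the stated polynomial.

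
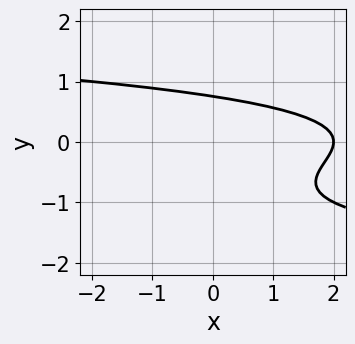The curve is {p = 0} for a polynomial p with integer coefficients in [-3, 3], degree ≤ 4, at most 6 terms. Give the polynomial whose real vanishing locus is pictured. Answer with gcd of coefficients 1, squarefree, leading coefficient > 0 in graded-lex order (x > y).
2*y^3 + 2*y^2 + x - 2

deg p = 3. No degree-2 curve has this shape.
Observable constraints: one x-axis crossing is at x = 2.
Assembling these constraints gives the stated polynomial.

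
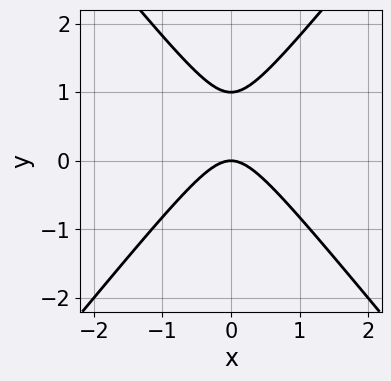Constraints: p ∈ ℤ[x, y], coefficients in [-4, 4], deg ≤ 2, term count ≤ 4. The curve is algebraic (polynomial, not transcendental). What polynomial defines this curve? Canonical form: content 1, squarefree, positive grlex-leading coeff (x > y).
3*x^2 - 2*y^2 + 2*y

1. Degree: a generic line meets the curve in up to 2 points, so deg p = 2.
2. Symmetries: it's symmetric under x → −x, forcing even powers of x.
3. From the visible intercepts: the y-axis gridline crossings are at y ∈ {0, 1}; one x-axis crossing is at x = 0.
4. Assembling these constraints gives the stated polynomial.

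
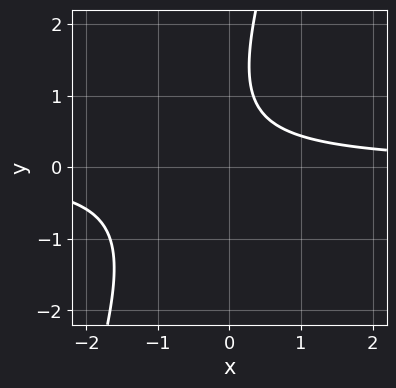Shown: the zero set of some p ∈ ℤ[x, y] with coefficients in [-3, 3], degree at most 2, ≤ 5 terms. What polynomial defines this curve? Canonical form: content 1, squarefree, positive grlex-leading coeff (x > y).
deg p = 2. The shape is more complex than any degree-1 curve.
Observable constraints: the curve avoids every integer x-axis point in the box; the curve avoids every integer y-axis point in the box.
Solving for integer coefficients yields p as stated.

3*x*y - y^2 + 2*y - 2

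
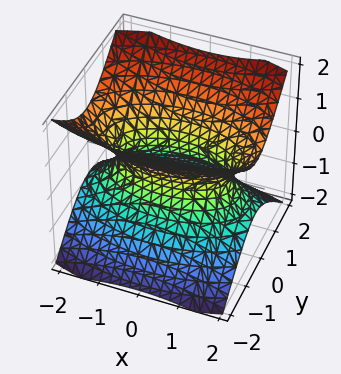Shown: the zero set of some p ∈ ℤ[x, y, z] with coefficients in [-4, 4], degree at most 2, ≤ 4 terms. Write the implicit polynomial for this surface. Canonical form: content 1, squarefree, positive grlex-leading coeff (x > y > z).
x^2 + 3*y^2 - 3*z^2 - 2

1. deg p = 2. An hourglass — one-sheet hyperboloid; a quadric.
2. Symmetries: it's symmetric under x → −x, forcing even powers of x; it's symmetric under y → −y, forcing even powers of y; it's symmetric under z → −z, forcing even powers of z.
3. From the axis intercepts and sections: the surface avoids every integer z-axis point in the box.
4. Matching integer coefficients to the picture gives p.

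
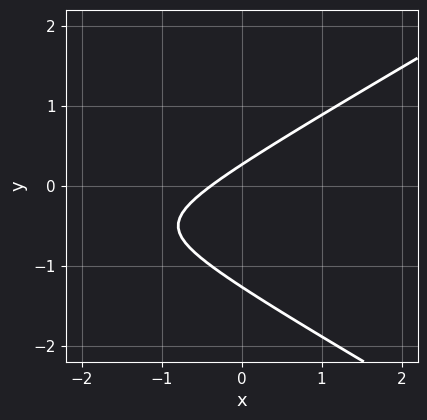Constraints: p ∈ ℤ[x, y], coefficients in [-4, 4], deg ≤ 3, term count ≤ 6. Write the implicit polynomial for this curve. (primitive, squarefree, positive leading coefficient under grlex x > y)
(a) deg p = 2. A generic line meets the curve in up to 2 points.
(b) Solving for integer coefficients yields p as stated.

x^2 - 3*y^2 + 3*x - 3*y + 1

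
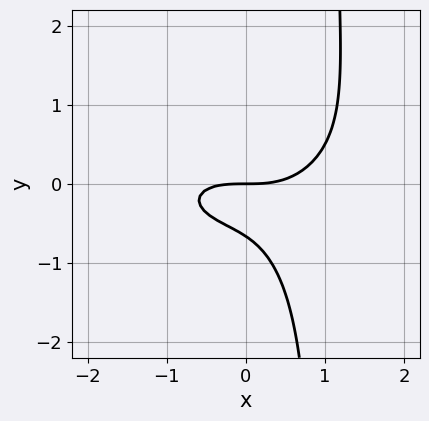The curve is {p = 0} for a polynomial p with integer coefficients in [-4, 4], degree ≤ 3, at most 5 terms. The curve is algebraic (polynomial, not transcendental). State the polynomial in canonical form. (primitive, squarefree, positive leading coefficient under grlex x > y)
Degree: no degree-2 curve has this shape, so deg p = 3.
From the axis intercepts and sections: it crosses the x-axis at the gridline x = 0; one y-axis crossing is at y = 0.
Together with the visible shape, these determine p as stated.

x^3 + 3*x*y^2 - 3*y^2 - 2*y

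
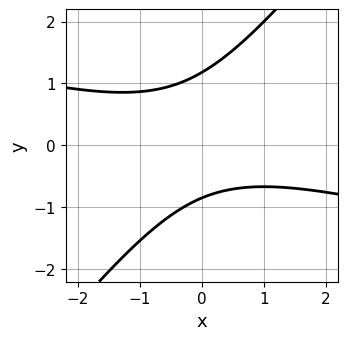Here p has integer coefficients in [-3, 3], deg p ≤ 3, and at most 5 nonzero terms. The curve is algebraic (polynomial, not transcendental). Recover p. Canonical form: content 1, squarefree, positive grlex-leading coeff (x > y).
1. Degree: no degree-1 curve has this shape, so deg p = 2.
2. Checking where it meets the axes: the curve avoids every integer x-axis point in the box.
3. Matching integer coefficients to the picture gives p.

x^2 + 3*x*y - 3*y^2 + y + 3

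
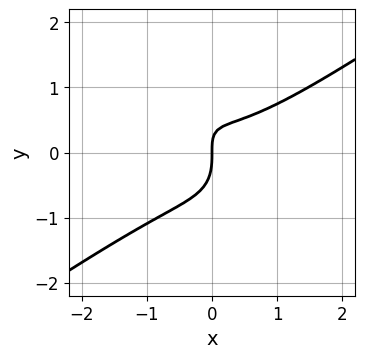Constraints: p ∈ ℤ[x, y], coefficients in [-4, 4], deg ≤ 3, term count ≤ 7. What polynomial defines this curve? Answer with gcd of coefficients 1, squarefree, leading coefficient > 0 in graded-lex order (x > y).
First, deg p = 3. The shape is more complex than any degree-2 curve.
Next, from the axis intercepts and sections: it meets the x-axis at x = 0 (among the integer gridlines); it crosses the y-axis at the gridline y = 0.
Finally, these observations pin down the coefficients.

2*x^3 - 3*x*y^2 - 2*y^3 - 2*x*y + 2*x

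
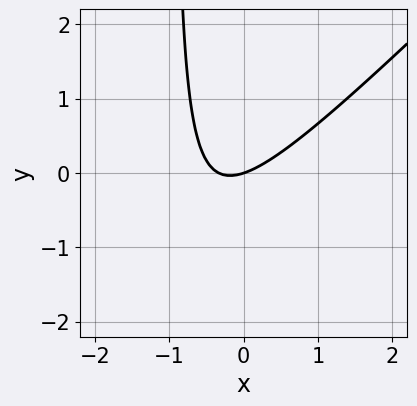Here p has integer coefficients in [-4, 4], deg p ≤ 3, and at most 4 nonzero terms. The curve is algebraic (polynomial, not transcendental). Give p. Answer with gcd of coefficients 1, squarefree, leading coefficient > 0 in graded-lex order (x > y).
3*x^2 - 3*x*y + x - 3*y

Degree: the shape is more complex than any degree-1 curve, so deg p = 2.
From the axis intercepts and sections: it crosses the y-axis at the gridline y = 0; it meets the x-axis at x = 0 (among the integer gridlines).
Putting this together gives p.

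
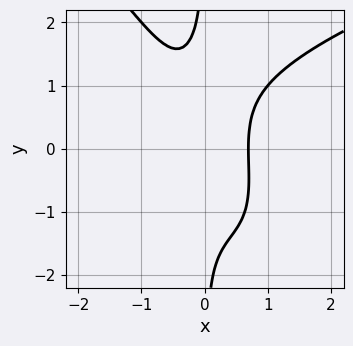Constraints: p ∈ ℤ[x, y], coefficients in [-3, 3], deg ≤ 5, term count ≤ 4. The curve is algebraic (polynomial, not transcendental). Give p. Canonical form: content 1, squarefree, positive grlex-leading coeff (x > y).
Degree: a generic line meets the curve in up to 4 points, so deg p = 4.
From the axis intercepts and sections: no y-intercept at any integer in the box.
Assembling these constraints gives the stated polynomial.

x^2*y^2 + x*y^3 - 3*x^3 + 1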